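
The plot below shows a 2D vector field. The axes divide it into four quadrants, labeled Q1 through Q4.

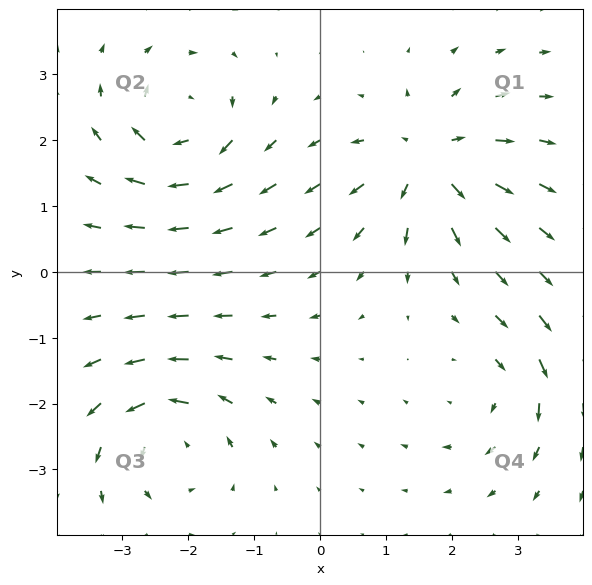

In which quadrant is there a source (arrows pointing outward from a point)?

Q1

The source sits at approximately (1.6, 1.7), which lies in quadrant Q1. The divergence there is about +5, positive as expected for a source.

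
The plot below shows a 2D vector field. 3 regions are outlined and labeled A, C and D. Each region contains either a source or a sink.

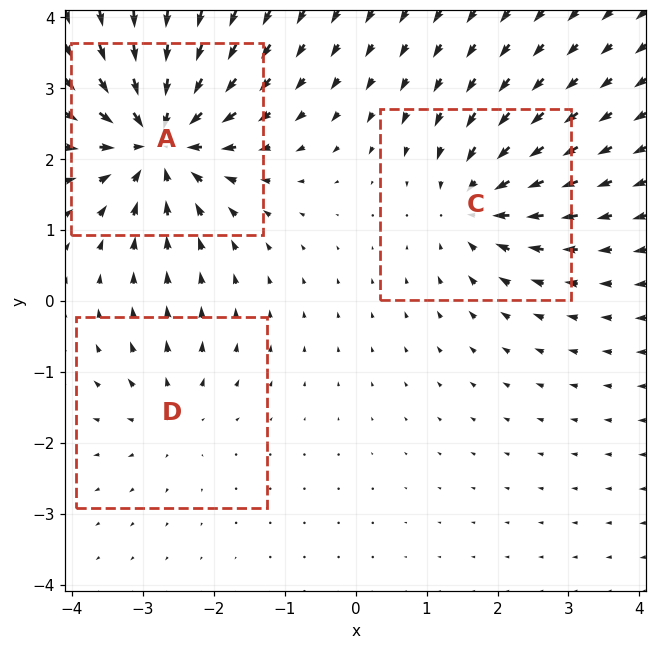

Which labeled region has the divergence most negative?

Divergence at each region's feature centre — A: about -6, C: about -4, D: about +3. Region A is most negative.

A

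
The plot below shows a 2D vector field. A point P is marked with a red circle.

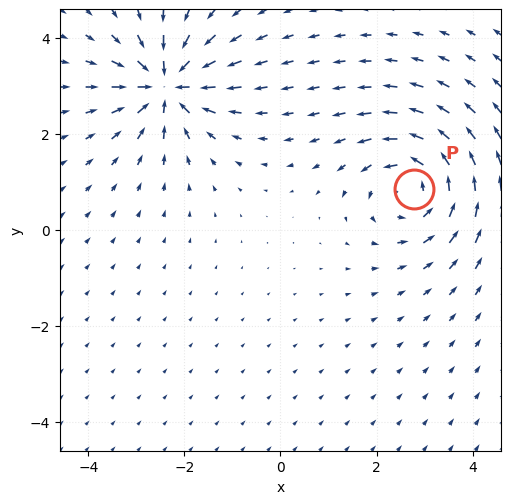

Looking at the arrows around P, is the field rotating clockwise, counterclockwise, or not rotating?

counterclockwise

Near P at (2.8, 0.9) the arrows circulate counterclockwise. The curl (z-component) there is about +4; positive curl means counterclockwise rotation.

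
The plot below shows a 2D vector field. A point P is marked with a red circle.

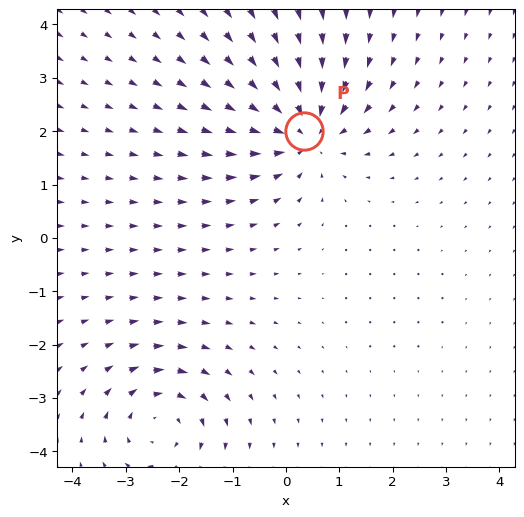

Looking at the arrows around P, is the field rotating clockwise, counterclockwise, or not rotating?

not rotating

Near P at (0.3, 2.0) the arrows show no circulation. The curl there is ≈0.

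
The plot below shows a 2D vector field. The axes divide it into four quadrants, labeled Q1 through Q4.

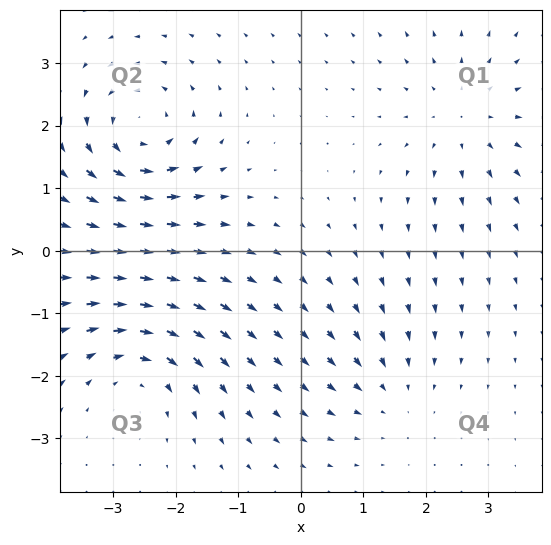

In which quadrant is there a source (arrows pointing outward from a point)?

The source sits at approximately (2.6, 2.1), which lies in quadrant Q1. The divergence there is about +4, positive as expected for a source.

Q1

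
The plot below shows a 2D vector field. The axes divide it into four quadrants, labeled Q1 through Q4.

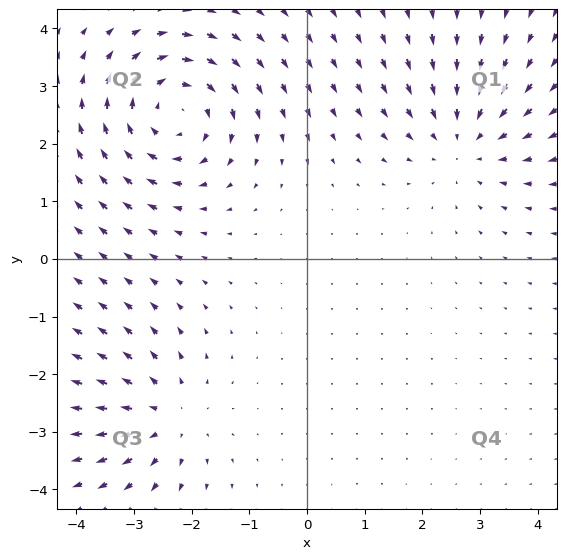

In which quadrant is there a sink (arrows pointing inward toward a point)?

Q1

The sink sits at approximately (2.7, 2.0), which lies in quadrant Q1. The divergence there is about -3, negative as expected for a sink.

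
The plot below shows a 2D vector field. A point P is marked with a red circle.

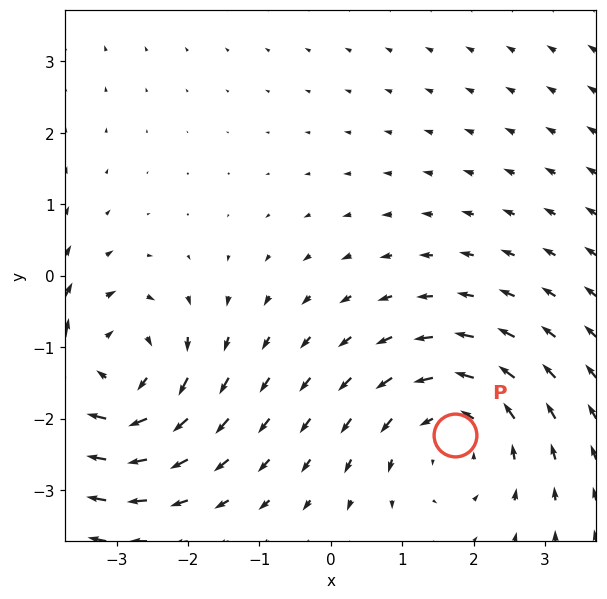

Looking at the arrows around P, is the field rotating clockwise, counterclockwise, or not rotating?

Near P at (1.7, -2.2) the arrows circulate counterclockwise. The curl (z-component) there is about +3; positive curl means counterclockwise rotation.

counterclockwise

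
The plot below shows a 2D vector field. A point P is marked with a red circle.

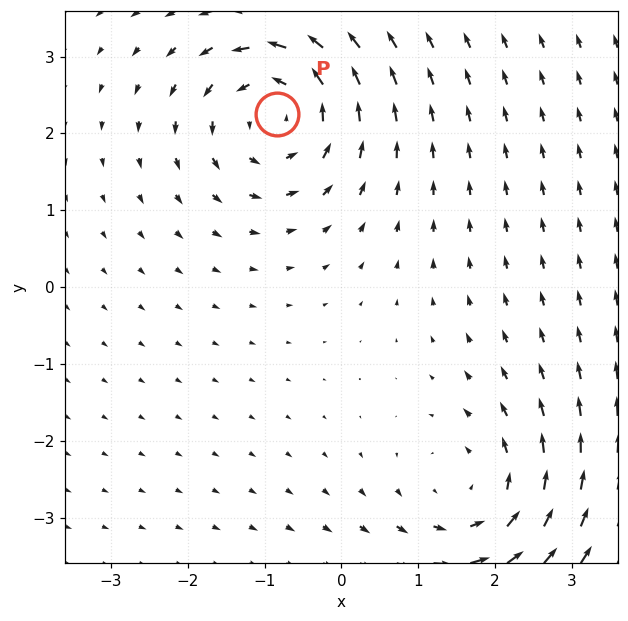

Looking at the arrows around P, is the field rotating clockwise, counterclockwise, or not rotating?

counterclockwise

Near P at (-0.8, 2.3) the arrows circulate counterclockwise. The curl (z-component) there is about +3; positive curl means counterclockwise rotation.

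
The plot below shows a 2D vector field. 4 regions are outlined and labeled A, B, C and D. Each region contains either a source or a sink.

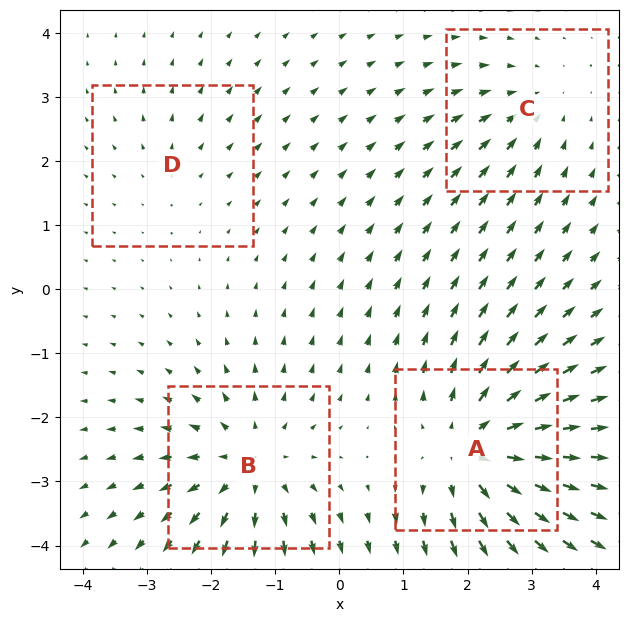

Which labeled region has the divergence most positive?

Divergence at each region's feature centre — A: about +7, B: about +5, C: about -3, D: about +2. Region A is most positive.

A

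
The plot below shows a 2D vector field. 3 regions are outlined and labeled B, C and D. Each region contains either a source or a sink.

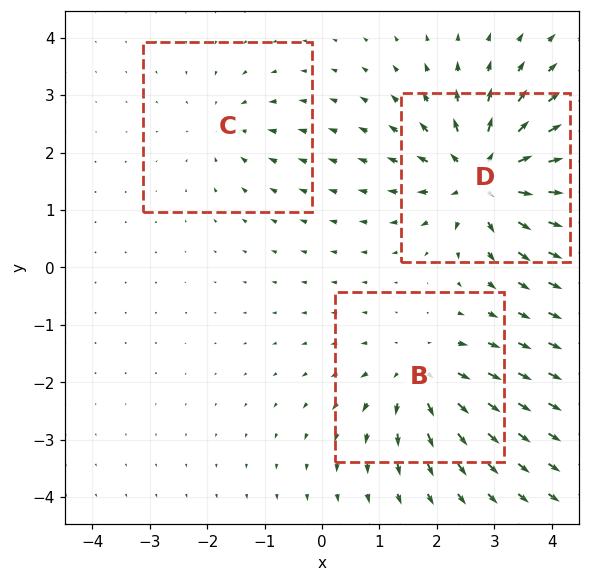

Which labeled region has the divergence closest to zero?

Divergence at each region's feature centre — B: about +4, C: about -2, D: about +6. Region C is closest to zero.

C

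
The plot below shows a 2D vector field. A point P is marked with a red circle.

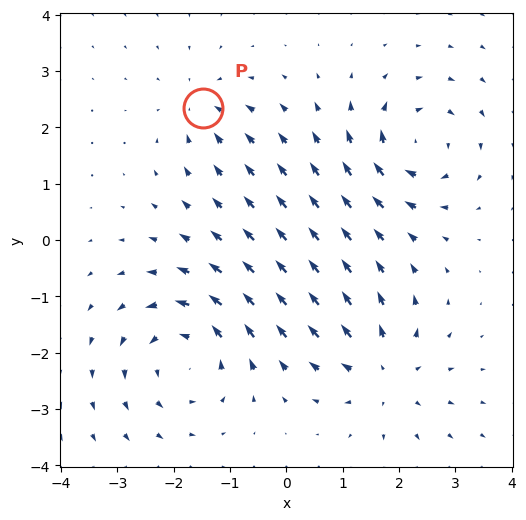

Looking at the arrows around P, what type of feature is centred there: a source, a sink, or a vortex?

At P (-1.5, 2.3) the arrows converge inward. Divergence about -3, curl ≈0 — negative divergence with near-zero curl is a sink.

sink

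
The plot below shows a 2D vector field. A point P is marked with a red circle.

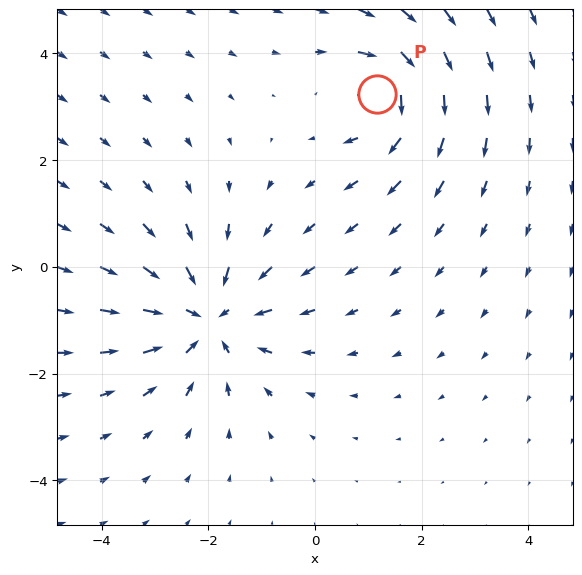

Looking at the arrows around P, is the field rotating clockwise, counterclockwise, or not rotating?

Near P at (1.2, 3.2) the arrows circulate clockwise. The curl (z-component) there is about -5; negative curl means clockwise rotation.

clockwise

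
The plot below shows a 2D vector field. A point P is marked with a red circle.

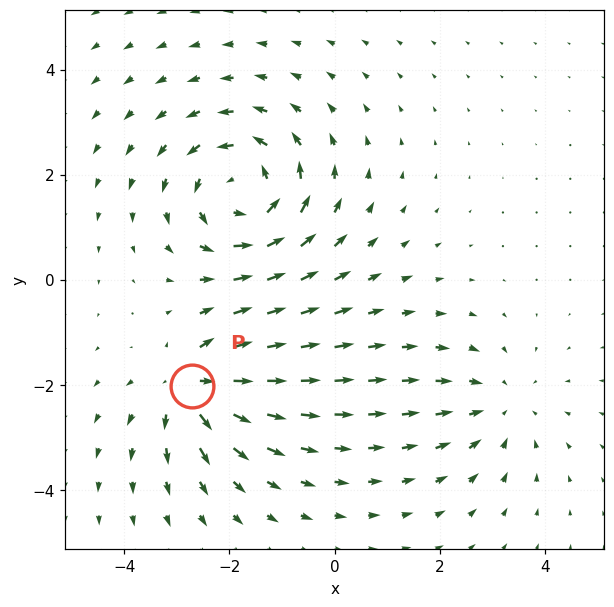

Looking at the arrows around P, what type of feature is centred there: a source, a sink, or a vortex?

At P (-2.7, -2.0) the arrows spread outward. Divergence about +5, curl ≈0 — positive divergence with near-zero curl is a source.

source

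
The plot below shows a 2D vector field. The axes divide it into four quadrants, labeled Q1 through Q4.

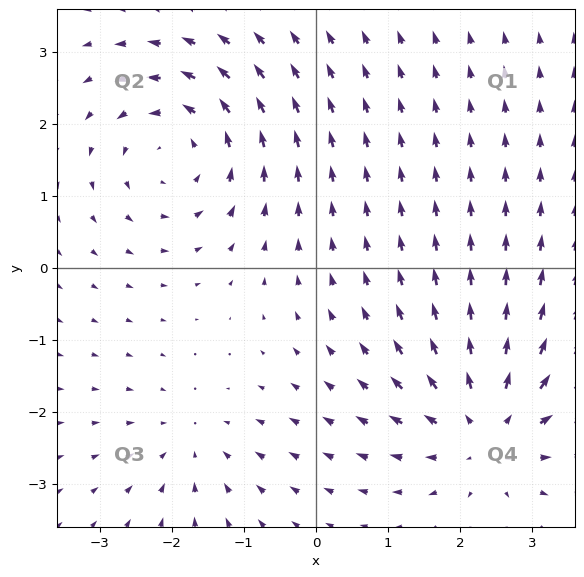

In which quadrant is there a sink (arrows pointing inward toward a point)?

The sink sits at approximately (-1.7, -2.4), which lies in quadrant Q3. The divergence there is about -3, negative as expected for a sink.

Q3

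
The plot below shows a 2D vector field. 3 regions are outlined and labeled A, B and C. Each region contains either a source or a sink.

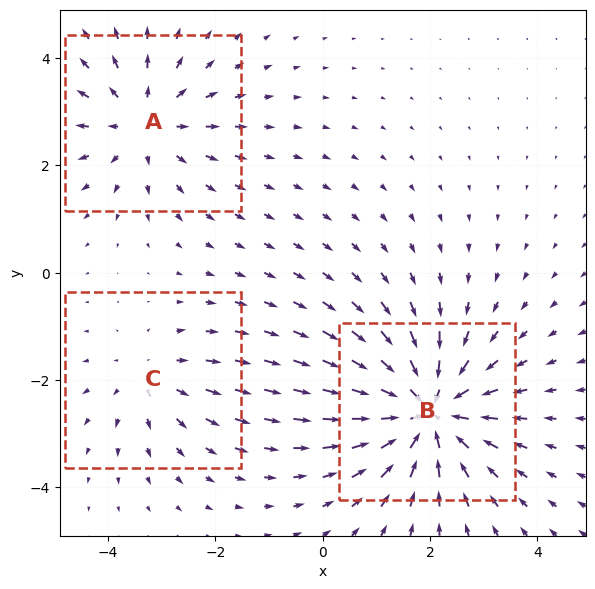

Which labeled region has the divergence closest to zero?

Divergence at each region's feature centre — A: about +3, B: about -5, C: about +2. Region C is closest to zero.

C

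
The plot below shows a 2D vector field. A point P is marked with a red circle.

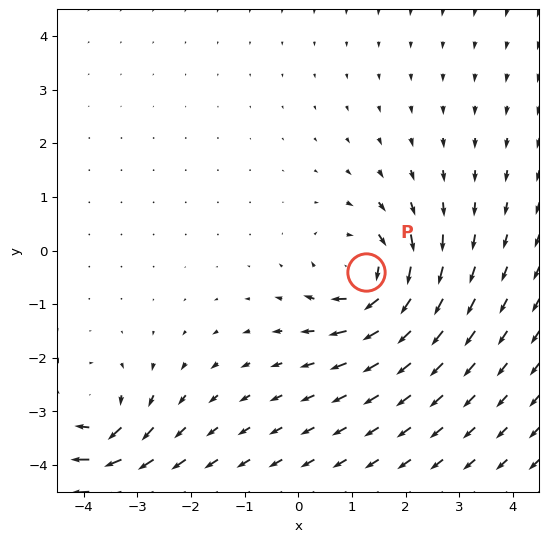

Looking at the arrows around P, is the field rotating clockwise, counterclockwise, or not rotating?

clockwise

Near P at (1.3, -0.4) the arrows circulate clockwise. The curl (z-component) there is about -5; negative curl means clockwise rotation.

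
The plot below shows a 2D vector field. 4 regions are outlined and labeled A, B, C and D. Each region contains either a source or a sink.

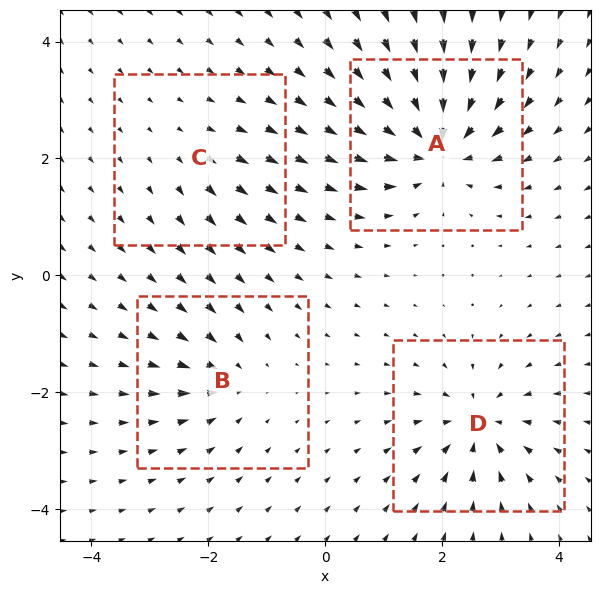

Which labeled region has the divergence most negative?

A

Divergence at each region's feature centre — A: about -9, B: about -4, C: about +2, D: about -7. Region A is most negative.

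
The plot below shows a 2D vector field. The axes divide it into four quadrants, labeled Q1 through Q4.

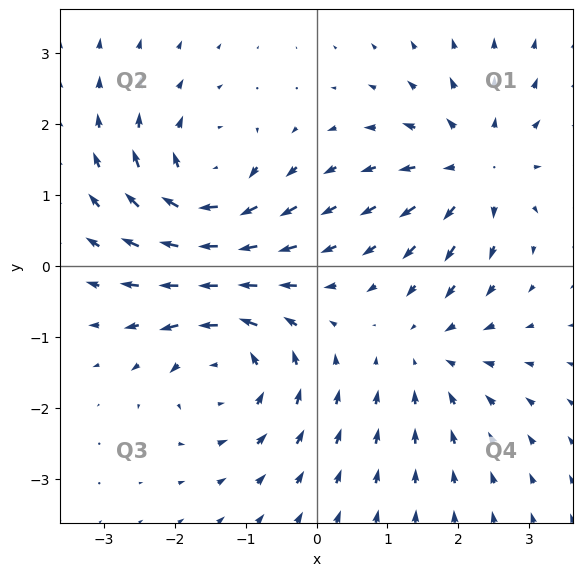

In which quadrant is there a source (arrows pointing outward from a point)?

The source sits at approximately (2.2, 1.4), which lies in quadrant Q1. The divergence there is about +4, positive as expected for a source.

Q1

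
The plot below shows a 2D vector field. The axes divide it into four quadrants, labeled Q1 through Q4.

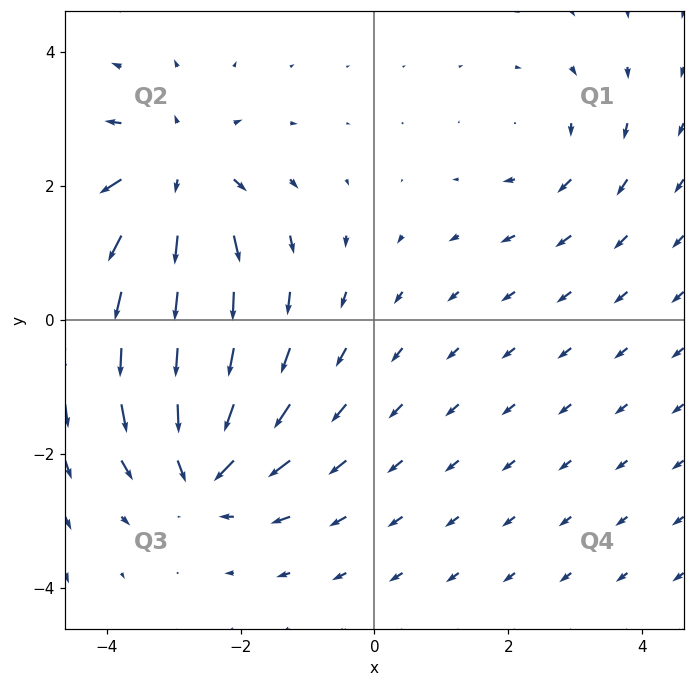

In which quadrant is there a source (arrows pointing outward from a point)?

Q2

The source sits at approximately (-3.0, 2.1), which lies in quadrant Q2. The divergence there is about +5, positive as expected for a source.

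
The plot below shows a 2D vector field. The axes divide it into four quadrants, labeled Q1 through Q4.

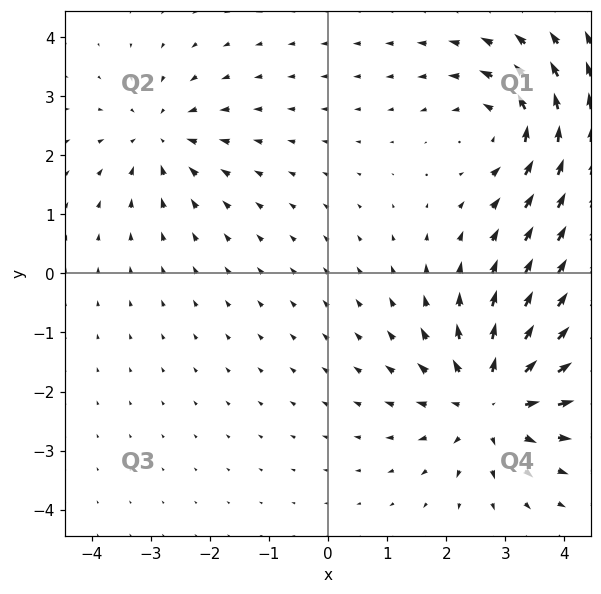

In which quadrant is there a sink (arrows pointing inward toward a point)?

Q2

The sink sits at approximately (-2.8, 2.3), which lies in quadrant Q2. The divergence there is about -3, negative as expected for a sink.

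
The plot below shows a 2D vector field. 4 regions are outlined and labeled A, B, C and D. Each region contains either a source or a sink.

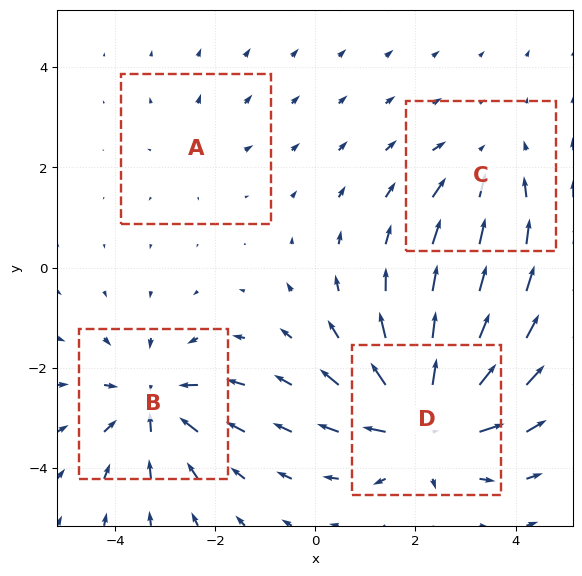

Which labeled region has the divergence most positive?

Divergence at each region's feature centre — A: about +2, B: about -5, C: about -3, D: about +7. Region D is most positive.

D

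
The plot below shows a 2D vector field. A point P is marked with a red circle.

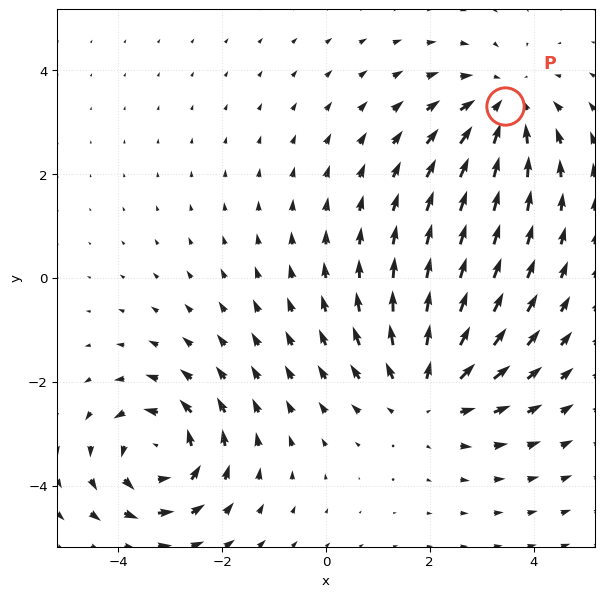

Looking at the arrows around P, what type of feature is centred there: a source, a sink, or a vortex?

At P (3.5, 3.3) the arrows converge inward. Divergence about -4, curl ≈0 — negative divergence with near-zero curl is a sink.

sink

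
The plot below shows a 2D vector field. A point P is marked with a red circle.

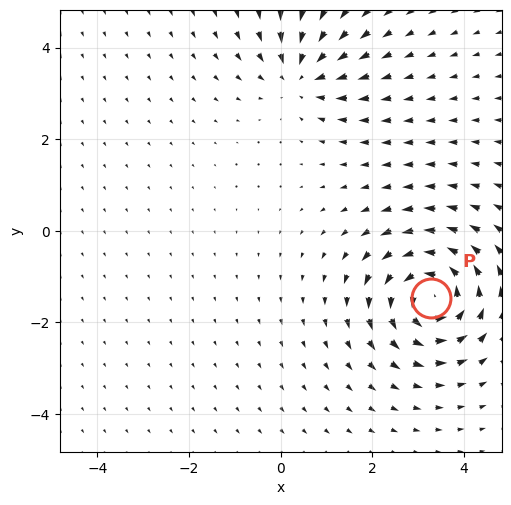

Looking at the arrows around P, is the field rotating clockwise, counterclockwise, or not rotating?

counterclockwise

Near P at (3.3, -1.5) the arrows circulate counterclockwise. The curl (z-component) there is about +7; positive curl means counterclockwise rotation.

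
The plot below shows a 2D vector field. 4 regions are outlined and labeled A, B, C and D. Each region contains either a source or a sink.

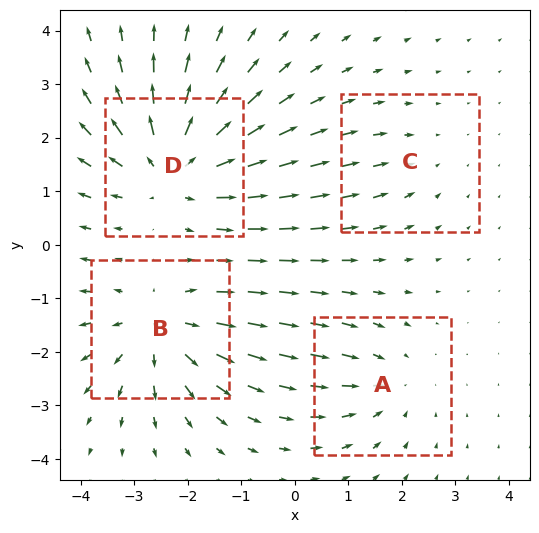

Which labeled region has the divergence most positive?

D

Divergence at each region's feature centre — A: about -3, B: about +5, C: about -2, D: about +6. Region D is most positive.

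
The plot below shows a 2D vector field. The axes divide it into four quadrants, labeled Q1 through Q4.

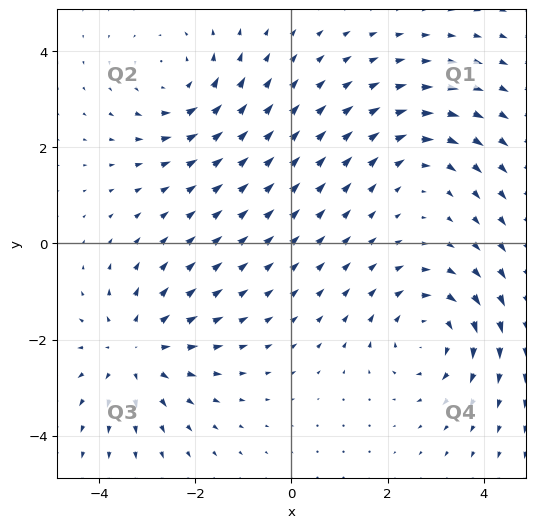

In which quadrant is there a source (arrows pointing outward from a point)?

Q3

The source sits at approximately (-3.2, -2.2), which lies in quadrant Q3. The divergence there is about +4, positive as expected for a source.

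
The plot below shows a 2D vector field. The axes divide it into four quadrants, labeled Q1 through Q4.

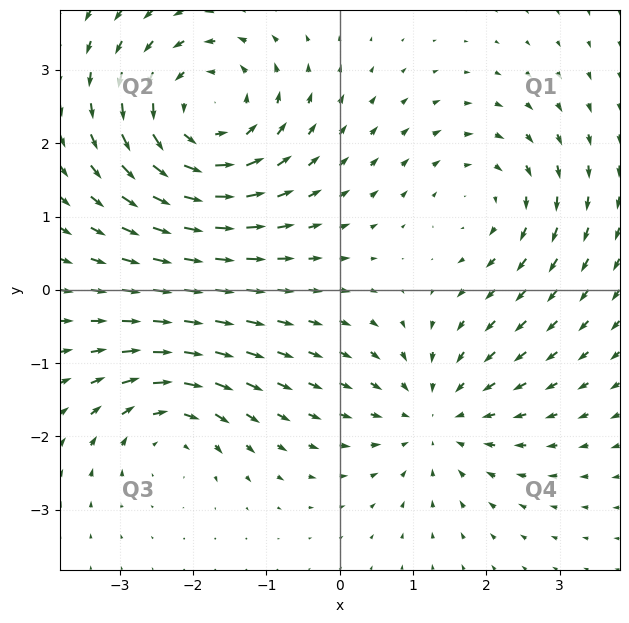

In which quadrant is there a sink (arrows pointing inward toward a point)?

Q4

The sink sits at approximately (1.3, -1.7), which lies in quadrant Q4. The divergence there is about -3, negative as expected for a sink.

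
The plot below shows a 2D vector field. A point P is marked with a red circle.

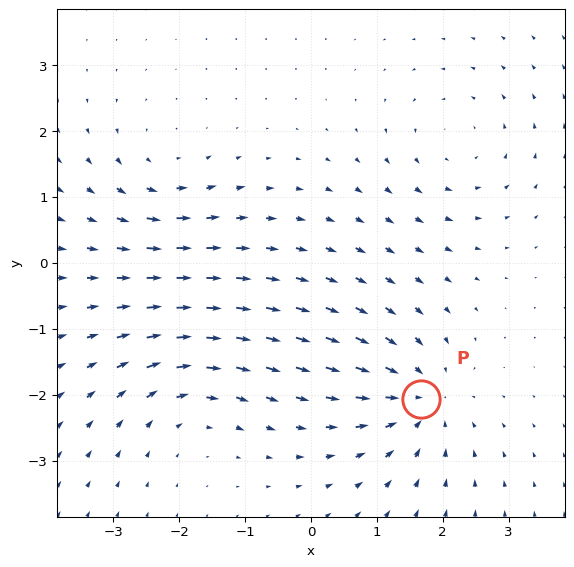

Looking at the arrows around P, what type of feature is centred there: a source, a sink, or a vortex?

At P (1.7, -2.1) the arrows converge inward. Divergence about -4, curl ≈0 — negative divergence with near-zero curl is a sink.

sink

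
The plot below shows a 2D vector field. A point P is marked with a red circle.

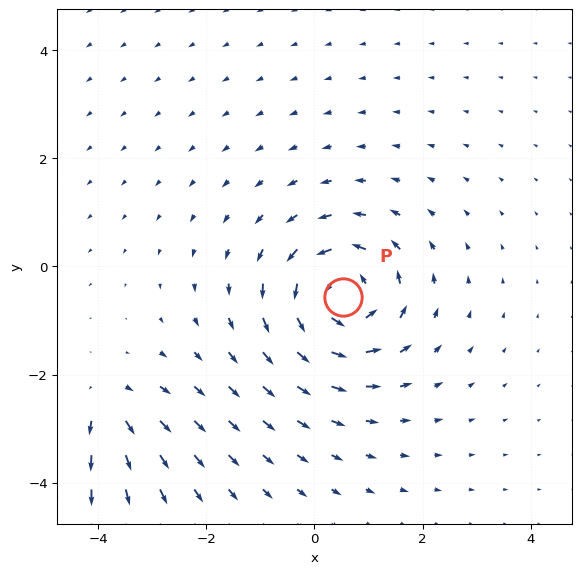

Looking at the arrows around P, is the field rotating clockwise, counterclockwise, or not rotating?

Near P at (0.5, -0.6) the arrows circulate counterclockwise. The curl (z-component) there is about +5; positive curl means counterclockwise rotation.

counterclockwise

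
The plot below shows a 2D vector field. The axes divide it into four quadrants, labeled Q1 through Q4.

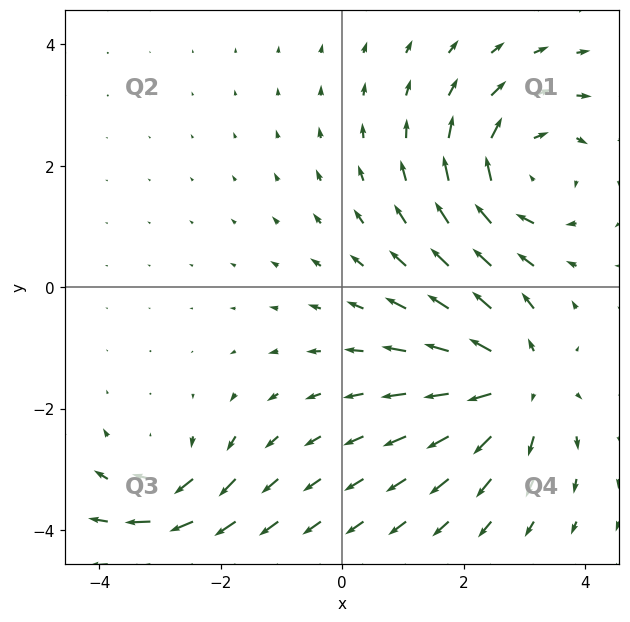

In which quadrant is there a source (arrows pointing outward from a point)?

The source sits at approximately (2.9, -1.6), which lies in quadrant Q4. The divergence there is about +4, positive as expected for a source.

Q4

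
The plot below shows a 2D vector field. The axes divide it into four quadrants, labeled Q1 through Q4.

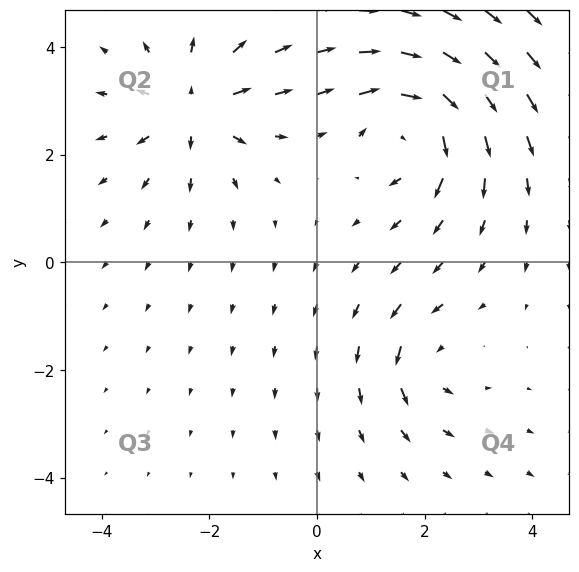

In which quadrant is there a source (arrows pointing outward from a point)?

Q2

The source sits at approximately (-2.3, 2.9), which lies in quadrant Q2. The divergence there is about +5, positive as expected for a source.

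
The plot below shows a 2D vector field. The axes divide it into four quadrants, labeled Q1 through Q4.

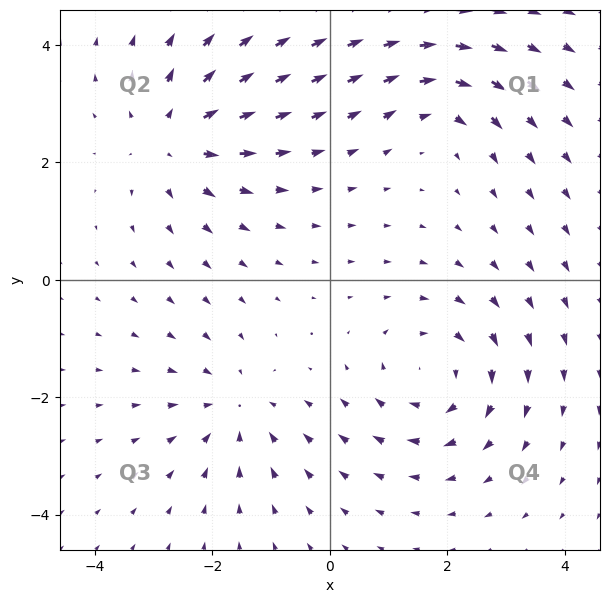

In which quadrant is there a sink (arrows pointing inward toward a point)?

The sink sits at approximately (-1.6, -2.2), which lies in quadrant Q3. The divergence there is about -4, negative as expected for a sink.

Q3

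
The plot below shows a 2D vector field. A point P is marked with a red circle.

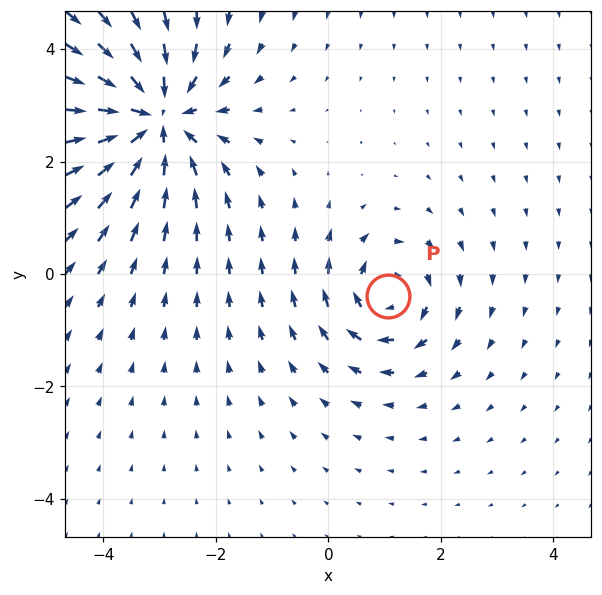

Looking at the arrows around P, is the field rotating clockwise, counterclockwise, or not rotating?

clockwise

Near P at (1.1, -0.4) the arrows circulate clockwise. The curl (z-component) there is about -4; negative curl means clockwise rotation.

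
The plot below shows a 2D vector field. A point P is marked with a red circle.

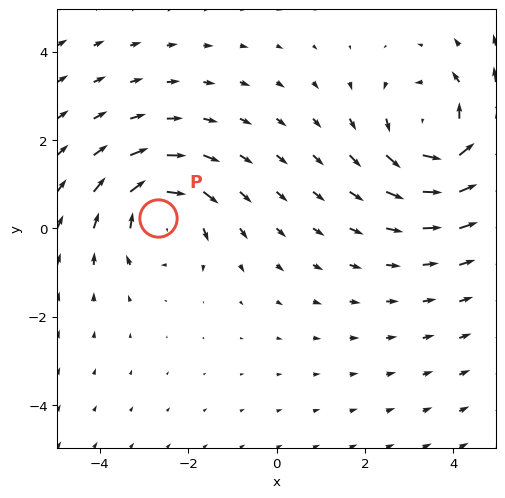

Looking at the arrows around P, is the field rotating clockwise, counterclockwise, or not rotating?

Near P at (-2.7, 0.2) the arrows circulate clockwise. The curl (z-component) there is about -4; negative curl means clockwise rotation.

clockwise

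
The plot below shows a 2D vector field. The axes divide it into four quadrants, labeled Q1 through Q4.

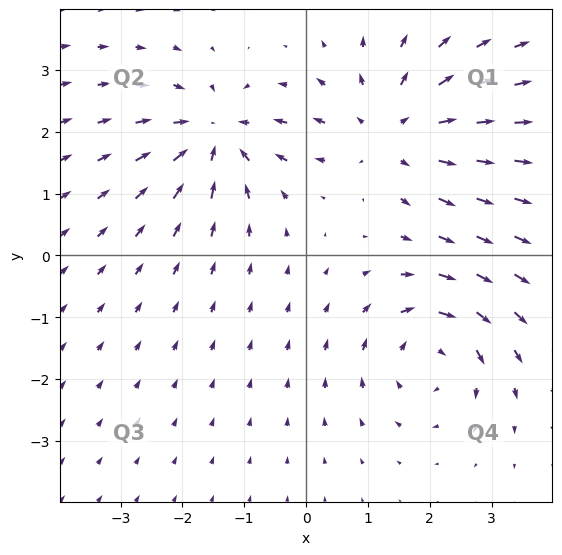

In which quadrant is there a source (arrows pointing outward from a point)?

Q1

The source sits at approximately (1.4, 2.0), which lies in quadrant Q1. The divergence there is about +3, positive as expected for a source.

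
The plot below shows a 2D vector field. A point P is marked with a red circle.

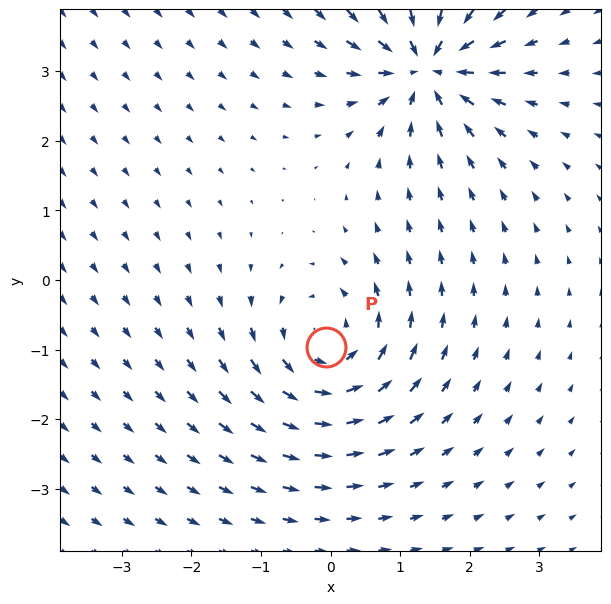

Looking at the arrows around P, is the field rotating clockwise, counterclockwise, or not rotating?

Near P at (-0.1, -1.0) the arrows circulate counterclockwise. The curl (z-component) there is about +5; positive curl means counterclockwise rotation.

counterclockwise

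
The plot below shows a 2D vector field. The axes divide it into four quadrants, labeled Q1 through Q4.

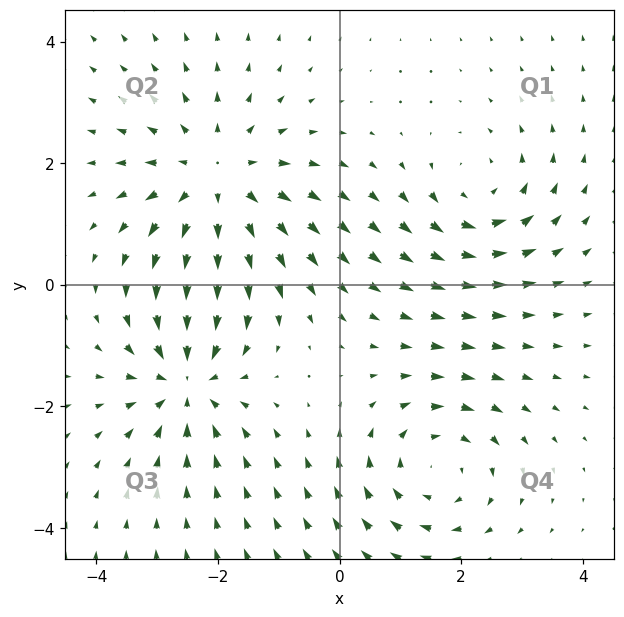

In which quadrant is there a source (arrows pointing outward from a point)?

Q2

The source sits at approximately (-2.0, 1.7), which lies in quadrant Q2. The divergence there is about +4, positive as expected for a source.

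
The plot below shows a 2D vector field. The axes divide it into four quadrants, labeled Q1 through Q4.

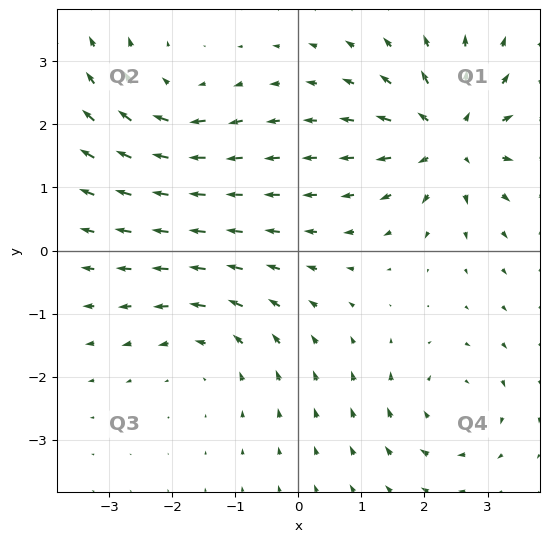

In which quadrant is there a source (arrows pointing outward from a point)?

The source sits at approximately (2.4, 1.8), which lies in quadrant Q1. The divergence there is about +7, positive as expected for a source.

Q1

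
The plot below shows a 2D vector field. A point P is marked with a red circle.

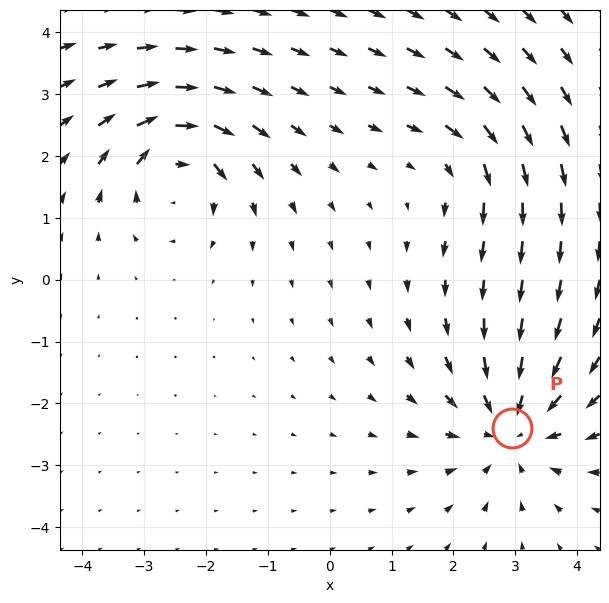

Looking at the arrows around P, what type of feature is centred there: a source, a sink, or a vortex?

sink

At P (2.9, -2.4) the arrows converge inward. Divergence about -5, curl ≈0 — negative divergence with near-zero curl is a sink.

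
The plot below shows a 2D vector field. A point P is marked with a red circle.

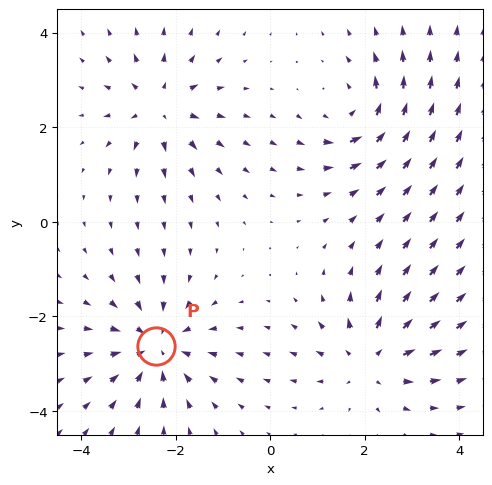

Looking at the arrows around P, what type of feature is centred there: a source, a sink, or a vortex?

At P (-2.4, -2.6) the arrows converge inward. Divergence about -4, curl ≈0 — negative divergence with near-zero curl is a sink.

sink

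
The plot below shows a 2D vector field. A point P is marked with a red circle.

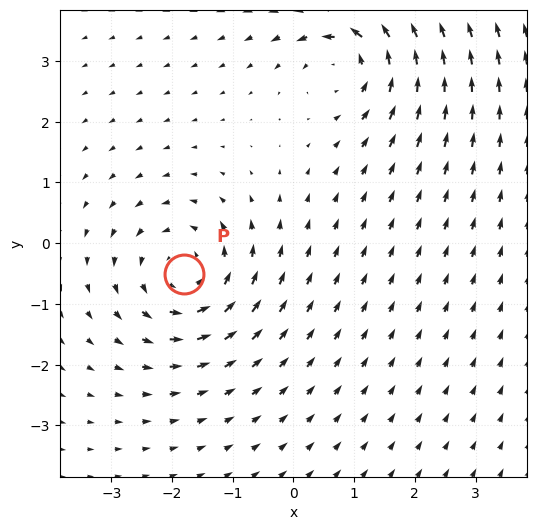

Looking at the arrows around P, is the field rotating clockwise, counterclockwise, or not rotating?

counterclockwise

Near P at (-1.8, -0.5) the arrows circulate counterclockwise. The curl (z-component) there is about +4; positive curl means counterclockwise rotation.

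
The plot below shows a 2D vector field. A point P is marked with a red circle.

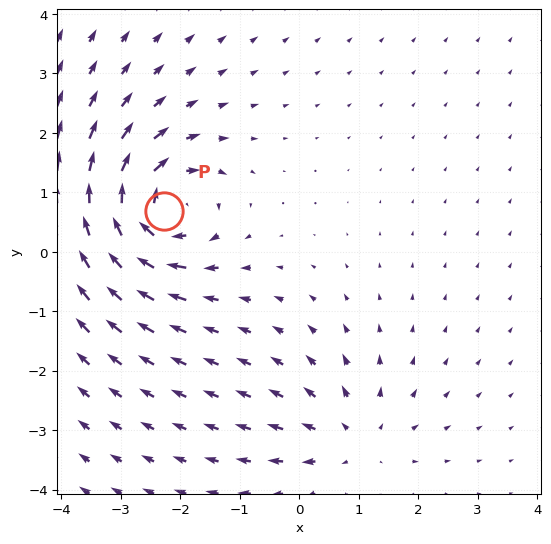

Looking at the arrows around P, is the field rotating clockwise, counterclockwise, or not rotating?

Near P at (-2.3, 0.7) the arrows circulate clockwise. The curl (z-component) there is about -6; negative curl means clockwise rotation.

clockwise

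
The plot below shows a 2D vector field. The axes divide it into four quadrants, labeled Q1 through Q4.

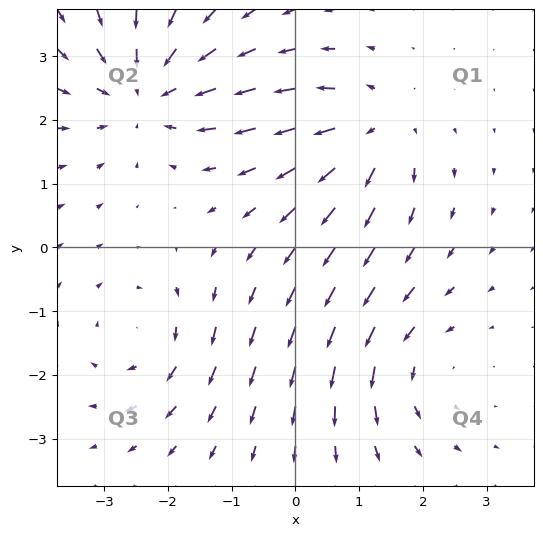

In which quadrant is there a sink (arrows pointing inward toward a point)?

Q2

The sink sits at approximately (-2.3, 2.4), which lies in quadrant Q2. The divergence there is about -4, negative as expected for a sink.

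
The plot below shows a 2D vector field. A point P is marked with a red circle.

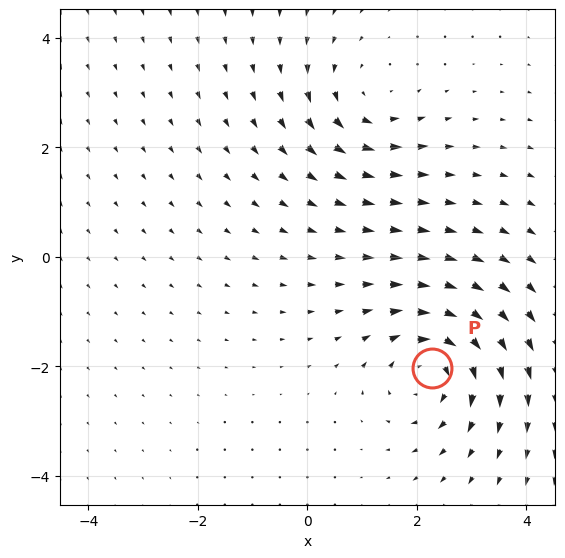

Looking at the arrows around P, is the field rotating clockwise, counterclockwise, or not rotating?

clockwise

Near P at (2.3, -2.0) the arrows circulate clockwise. The curl (z-component) there is about -6; negative curl means clockwise rotation.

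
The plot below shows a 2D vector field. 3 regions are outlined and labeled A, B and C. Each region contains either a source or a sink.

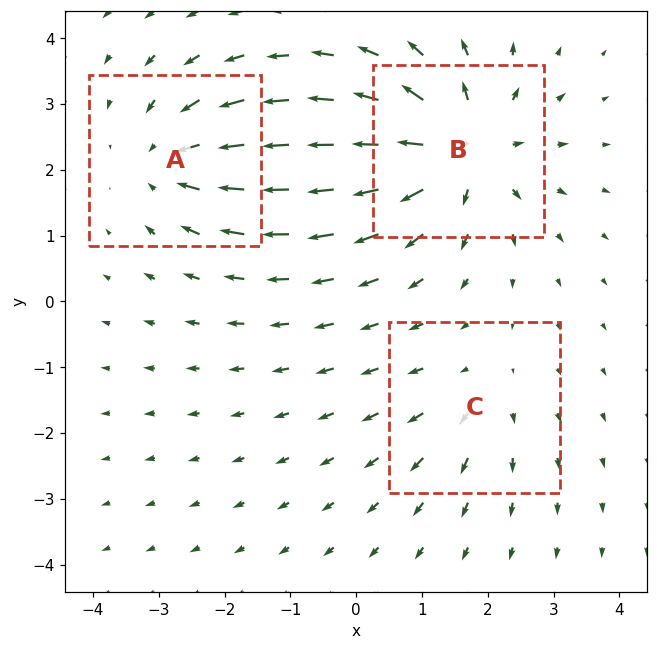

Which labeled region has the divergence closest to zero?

C

Divergence at each region's feature centre — A: about -3, B: about +5, C: about +2. Region C is closest to zero.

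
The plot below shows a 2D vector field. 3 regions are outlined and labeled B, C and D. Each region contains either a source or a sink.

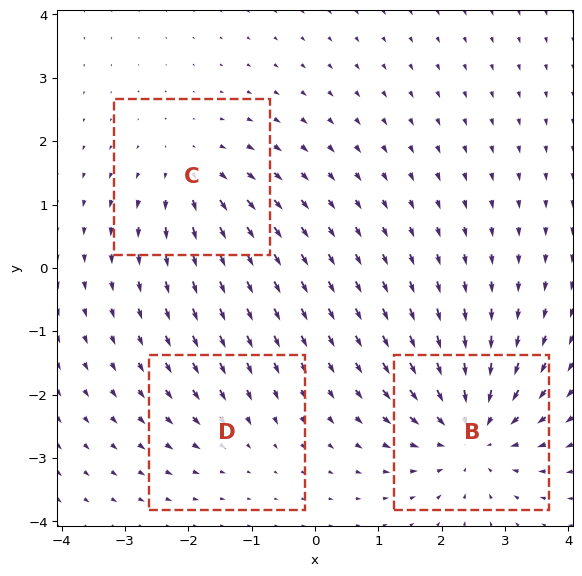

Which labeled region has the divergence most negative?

B

Divergence at each region's feature centre — B: about -5, C: about +3, D: about -2. Region B is most negative.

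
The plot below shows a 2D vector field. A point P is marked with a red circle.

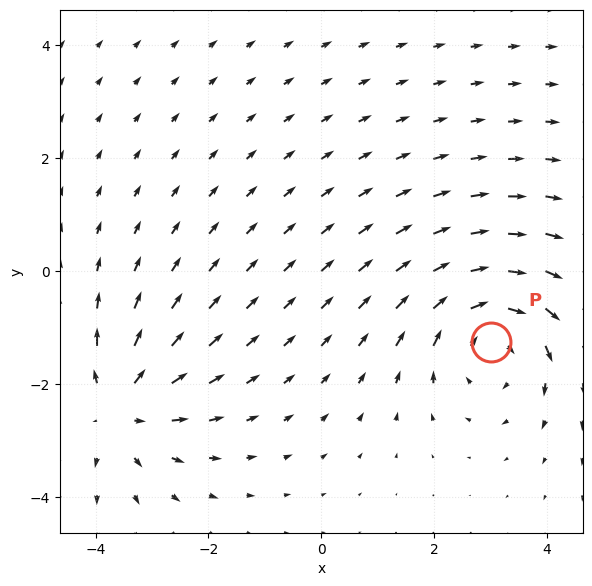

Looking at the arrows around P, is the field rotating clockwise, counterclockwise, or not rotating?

clockwise

Near P at (3.0, -1.3) the arrows circulate clockwise. The curl (z-component) there is about -3; negative curl means clockwise rotation.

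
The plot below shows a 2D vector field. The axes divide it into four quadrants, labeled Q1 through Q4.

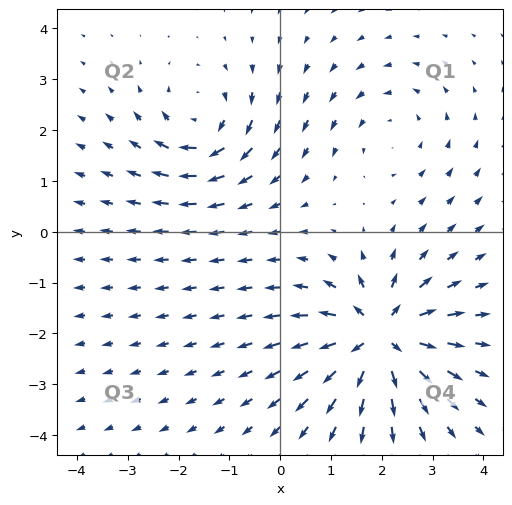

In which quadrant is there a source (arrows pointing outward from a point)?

Q4

The source sits at approximately (2.0, -2.1), which lies in quadrant Q4. The divergence there is about +7, positive as expected for a source.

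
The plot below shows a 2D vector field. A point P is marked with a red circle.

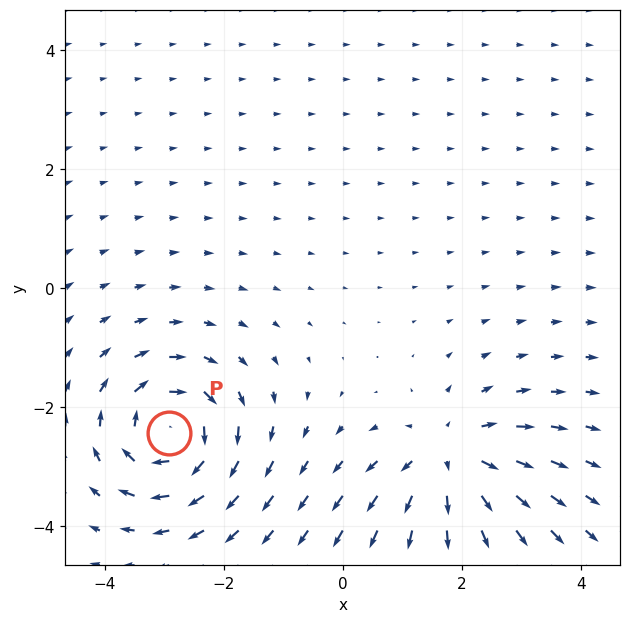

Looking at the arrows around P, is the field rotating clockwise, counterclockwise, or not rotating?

Near P at (-2.9, -2.4) the arrows circulate clockwise. The curl (z-component) there is about -5; negative curl means clockwise rotation.

clockwise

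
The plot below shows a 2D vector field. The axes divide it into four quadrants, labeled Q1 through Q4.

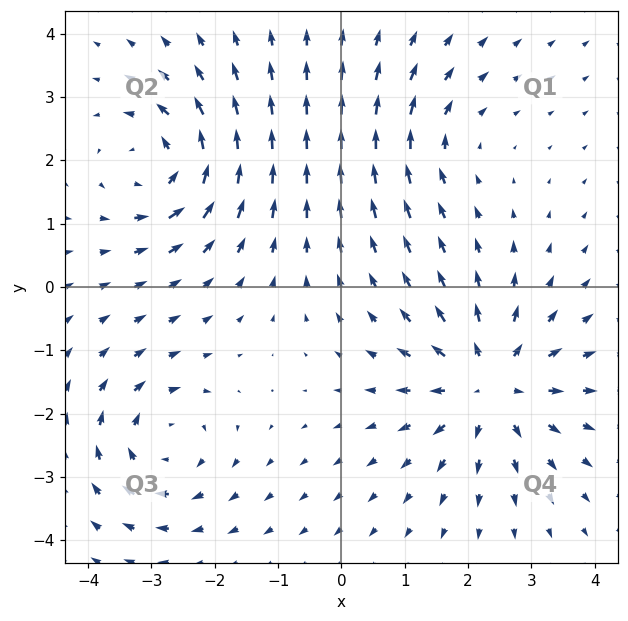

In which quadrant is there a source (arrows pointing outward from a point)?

The source sits at approximately (2.3, -1.5), which lies in quadrant Q4. The divergence there is about +5, positive as expected for a source.

Q4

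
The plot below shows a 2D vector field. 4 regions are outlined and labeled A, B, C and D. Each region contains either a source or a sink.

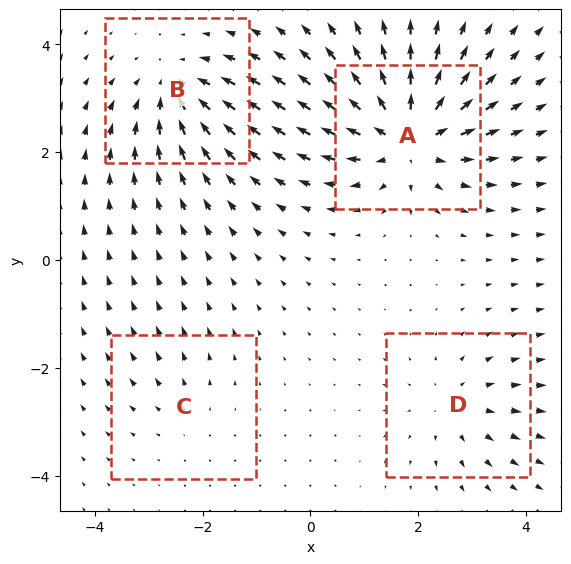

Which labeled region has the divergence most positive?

Divergence at each region's feature centre — A: about +8, B: about -5, C: about +2, D: about +4. Region A is most positive.

A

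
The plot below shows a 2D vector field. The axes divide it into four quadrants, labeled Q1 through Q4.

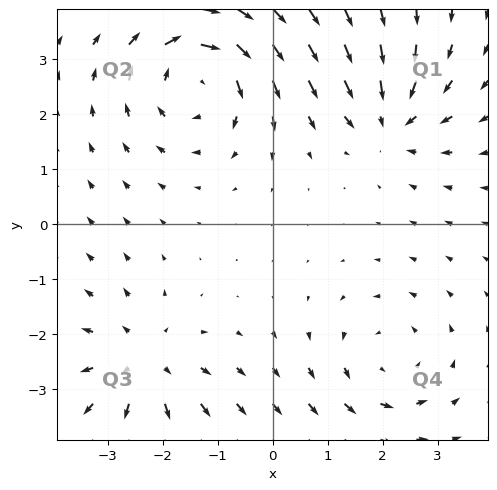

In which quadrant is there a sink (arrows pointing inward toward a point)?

The sink sits at approximately (2.1, 1.9), which lies in quadrant Q1. The divergence there is about -3, negative as expected for a sink.

Q1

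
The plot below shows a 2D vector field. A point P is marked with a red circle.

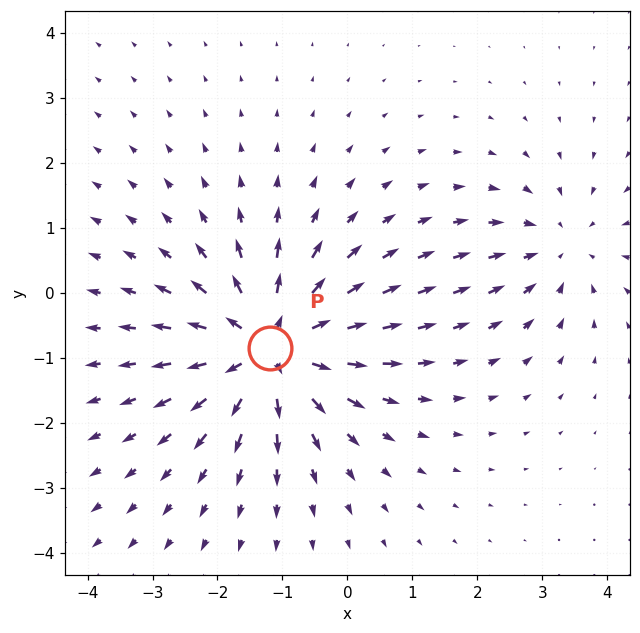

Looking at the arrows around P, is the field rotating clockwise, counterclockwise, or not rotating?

Near P at (-1.2, -0.8) the arrows show no circulation. The curl there is ≈0.

not rotating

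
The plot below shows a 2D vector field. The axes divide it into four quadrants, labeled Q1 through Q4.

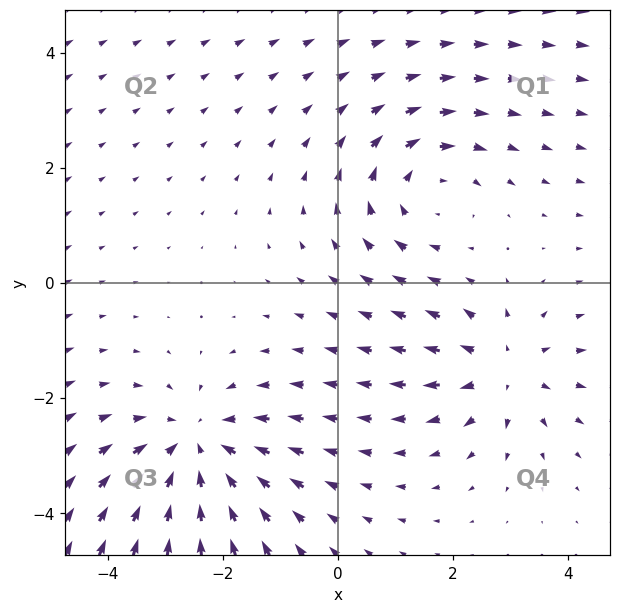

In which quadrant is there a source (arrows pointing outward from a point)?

The source sits at approximately (2.9, -1.5), which lies in quadrant Q4. The divergence there is about +4, positive as expected for a source.

Q4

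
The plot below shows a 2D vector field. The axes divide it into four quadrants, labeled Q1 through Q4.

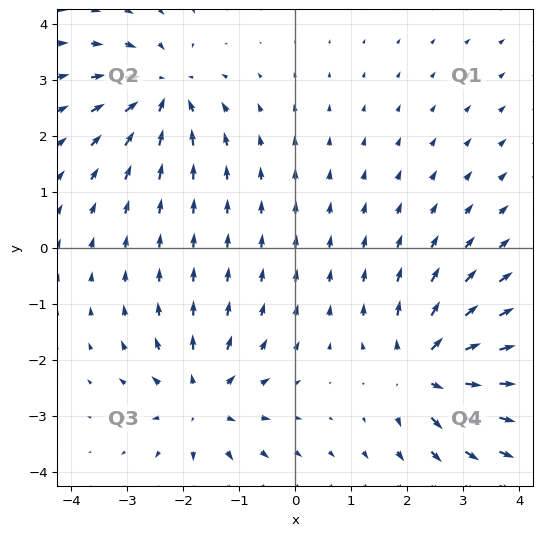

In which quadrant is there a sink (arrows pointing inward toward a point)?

Q2

The sink sits at approximately (-2.4, 2.8), which lies in quadrant Q2. The divergence there is about -5, negative as expected for a sink.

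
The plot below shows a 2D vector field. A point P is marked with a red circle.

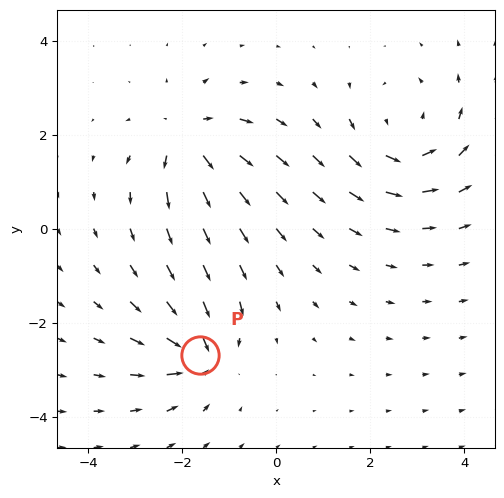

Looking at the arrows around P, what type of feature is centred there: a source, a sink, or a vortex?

At P (-1.6, -2.7) the arrows converge inward. Divergence about -5, curl ≈0 — negative divergence with near-zero curl is a sink.

sink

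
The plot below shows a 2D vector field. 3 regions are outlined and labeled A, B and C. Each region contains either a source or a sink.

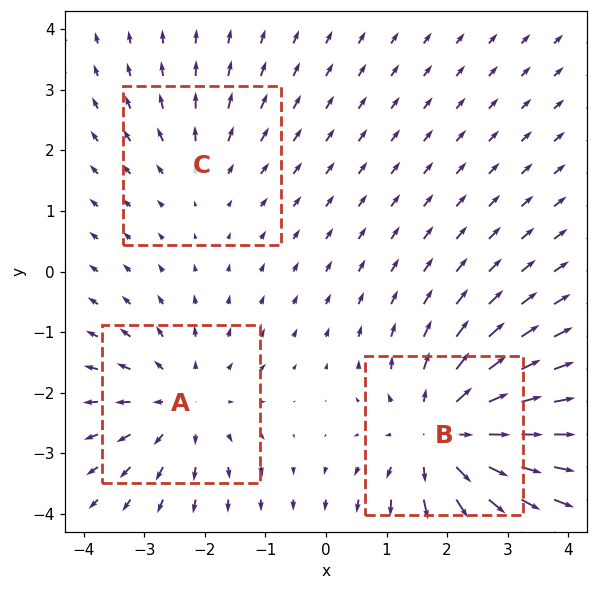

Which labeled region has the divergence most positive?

B

Divergence at each region's feature centre — A: about +3, B: about +5, C: about +2. Region B is most positive.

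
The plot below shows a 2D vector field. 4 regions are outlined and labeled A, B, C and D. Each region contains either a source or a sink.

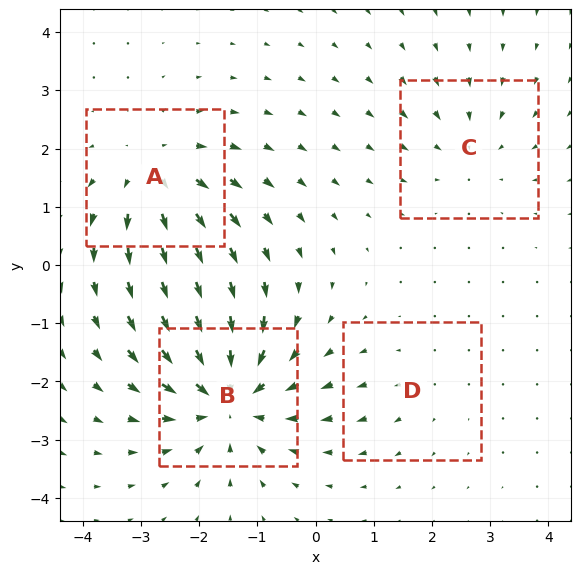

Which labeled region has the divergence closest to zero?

D

Divergence at each region's feature centre — A: about +5, B: about -7, C: about -3, D: about +2. Region D is closest to zero.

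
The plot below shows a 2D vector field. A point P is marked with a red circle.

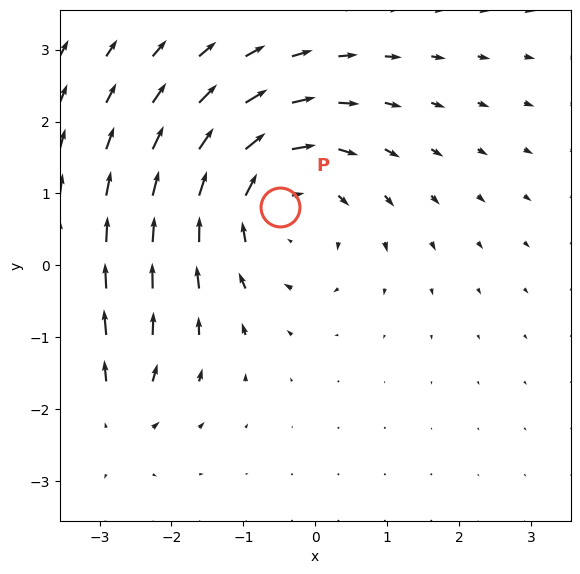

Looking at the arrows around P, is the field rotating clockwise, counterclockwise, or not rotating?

clockwise

Near P at (-0.5, 0.8) the arrows circulate clockwise. The curl (z-component) there is about -4; negative curl means clockwise rotation.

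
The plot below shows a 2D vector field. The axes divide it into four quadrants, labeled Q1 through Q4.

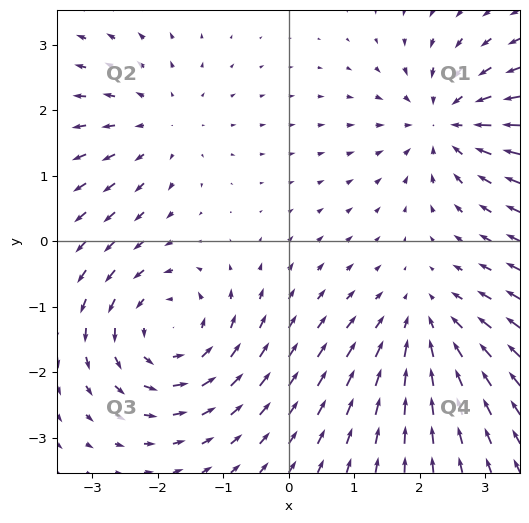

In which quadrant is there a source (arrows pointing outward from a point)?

Q2

The source sits at approximately (-1.9, 1.8), which lies in quadrant Q2. The divergence there is about +3, positive as expected for a source.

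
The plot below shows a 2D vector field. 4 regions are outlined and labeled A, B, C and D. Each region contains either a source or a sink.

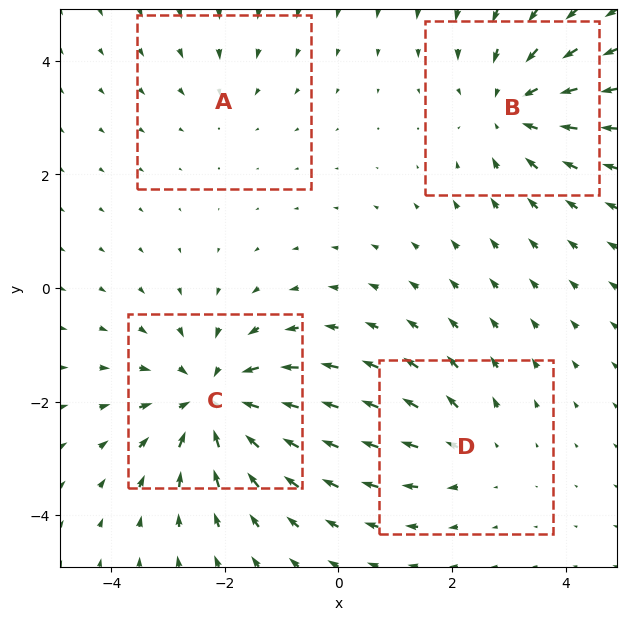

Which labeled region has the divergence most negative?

Divergence at each region's feature centre — A: about -2, B: about -4, C: about -6, D: about +3. Region C is most negative.

C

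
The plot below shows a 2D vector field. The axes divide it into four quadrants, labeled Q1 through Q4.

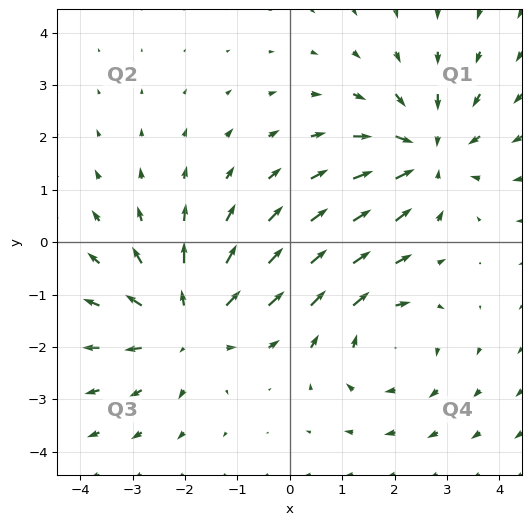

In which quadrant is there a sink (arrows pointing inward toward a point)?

The sink sits at approximately (2.6, 1.7), which lies in quadrant Q1. The divergence there is about -4, negative as expected for a sink.

Q1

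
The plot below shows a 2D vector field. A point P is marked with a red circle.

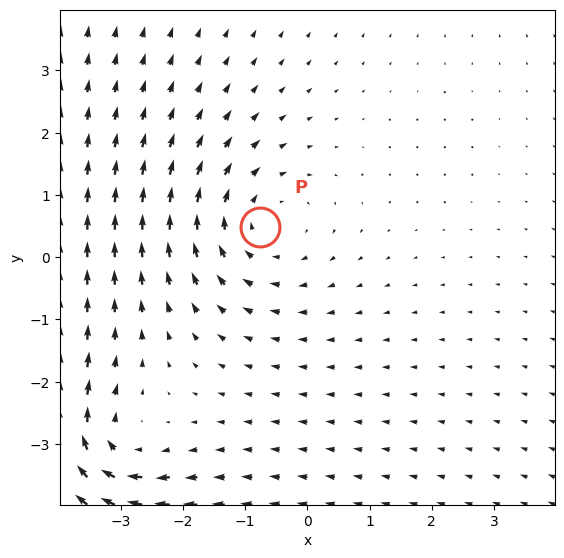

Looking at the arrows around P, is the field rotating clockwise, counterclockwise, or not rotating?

Near P at (-0.8, 0.5) the arrows circulate clockwise. The curl (z-component) there is about -2; negative curl means clockwise rotation.

clockwise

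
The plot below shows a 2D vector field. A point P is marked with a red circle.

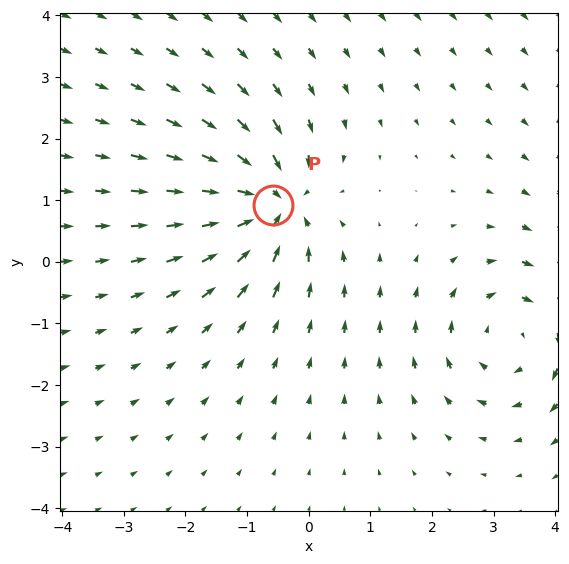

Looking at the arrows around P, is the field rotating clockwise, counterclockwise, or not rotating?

Near P at (-0.6, 0.9) the arrows show no circulation. The curl there is ≈0.

not rotating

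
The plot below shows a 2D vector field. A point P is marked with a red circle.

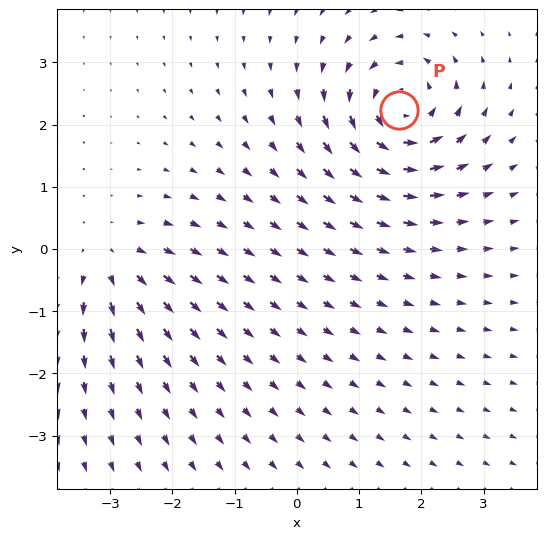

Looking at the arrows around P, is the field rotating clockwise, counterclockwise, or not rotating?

counterclockwise

Near P at (1.6, 2.2) the arrows circulate counterclockwise. The curl (z-component) there is about +5; positive curl means counterclockwise rotation.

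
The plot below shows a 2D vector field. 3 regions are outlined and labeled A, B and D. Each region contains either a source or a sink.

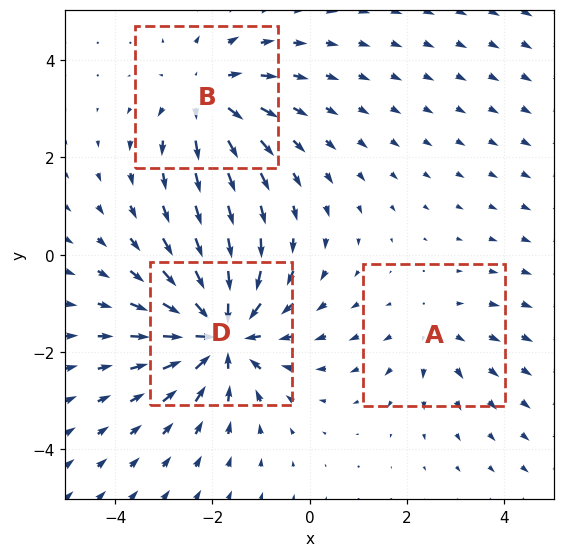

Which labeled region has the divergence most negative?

Divergence at each region's feature centre — A: about +2, B: about +3, D: about -5. Region D is most negative.

D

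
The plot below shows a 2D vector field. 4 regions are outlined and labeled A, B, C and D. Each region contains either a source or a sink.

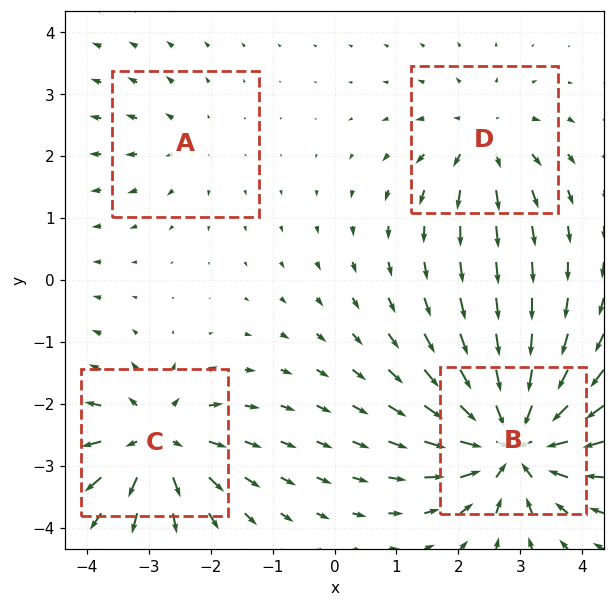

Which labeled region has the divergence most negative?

Divergence at each region's feature centre — A: about +3, B: about -9, C: about +6, D: about +4. Region B is most negative.

B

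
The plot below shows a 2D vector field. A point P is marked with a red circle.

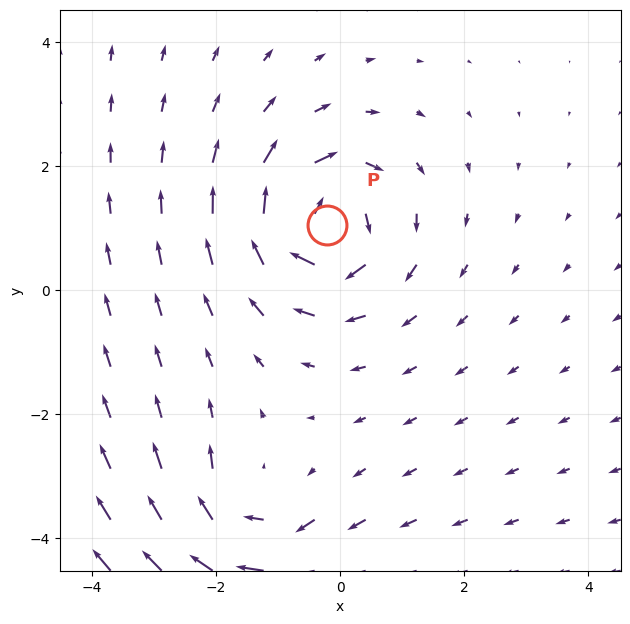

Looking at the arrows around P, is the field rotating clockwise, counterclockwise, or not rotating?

Near P at (-0.2, 1.1) the arrows circulate clockwise. The curl (z-component) there is about -6; negative curl means clockwise rotation.

clockwise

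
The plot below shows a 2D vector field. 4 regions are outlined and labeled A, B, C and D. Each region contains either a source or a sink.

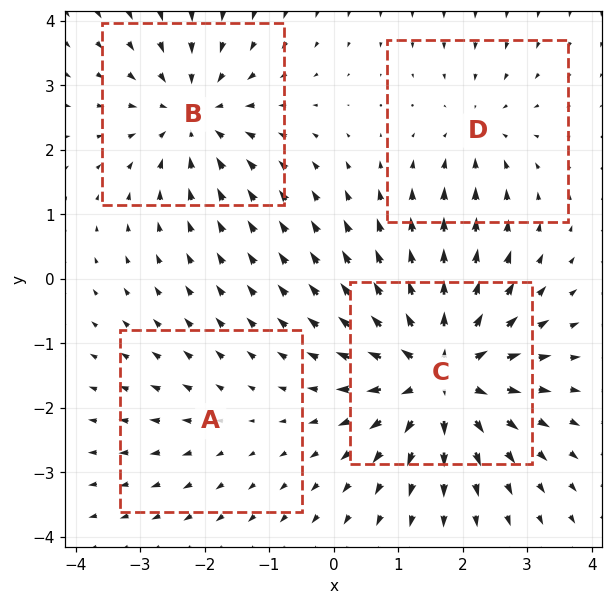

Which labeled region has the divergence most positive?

C

Divergence at each region's feature centre — A: about +2, B: about -5, C: about +7, D: about -3. Region C is most positive.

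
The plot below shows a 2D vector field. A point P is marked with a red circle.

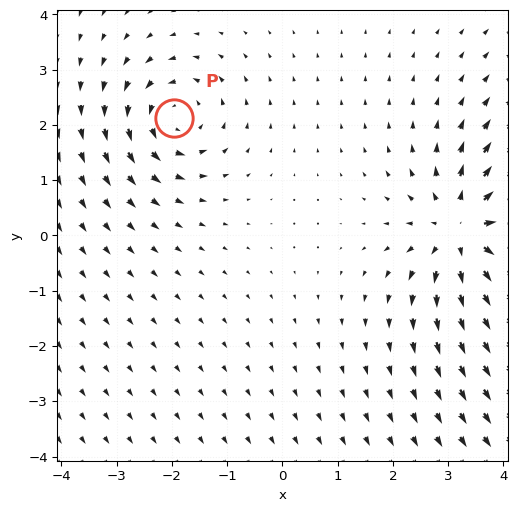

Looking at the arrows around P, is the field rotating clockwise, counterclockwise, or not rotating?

Near P at (-2.0, 2.1) the arrows circulate counterclockwise. The curl (z-component) there is about +3; positive curl means counterclockwise rotation.

counterclockwise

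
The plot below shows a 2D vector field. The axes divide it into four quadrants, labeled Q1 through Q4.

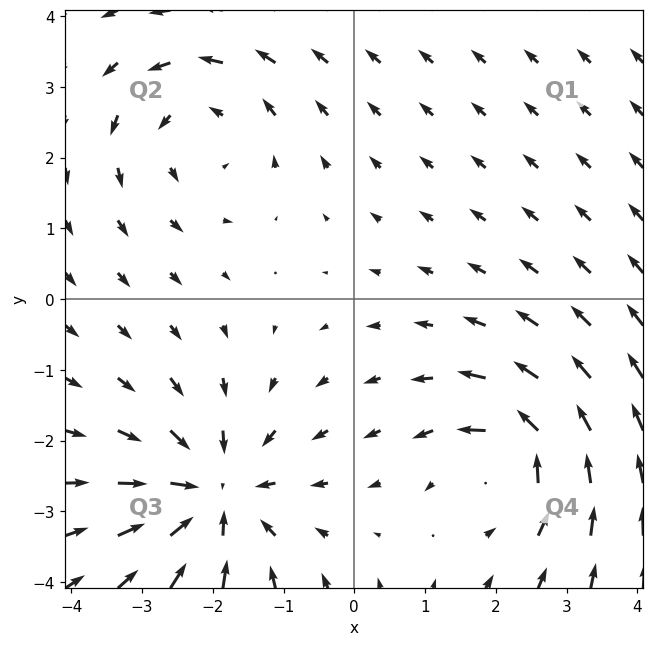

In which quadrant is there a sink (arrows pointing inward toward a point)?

Q3

The sink sits at approximately (-2.0, -2.8), which lies in quadrant Q3. The divergence there is about -4, negative as expected for a sink.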